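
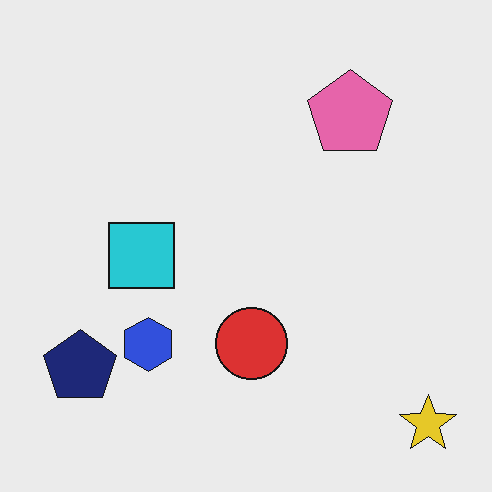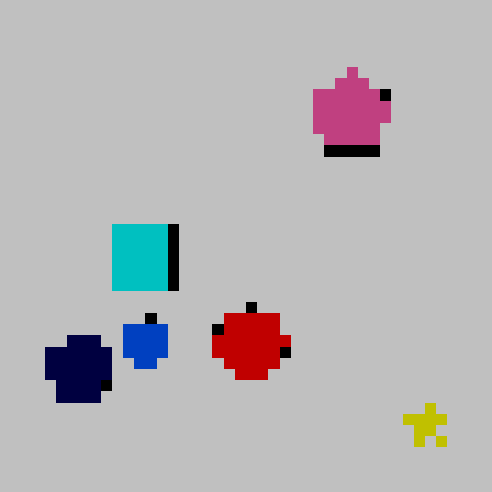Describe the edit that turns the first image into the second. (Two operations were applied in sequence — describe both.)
The second image is the first heavily pixelated into large blocks, then aggressively posterized.

Shapes are reduced to large square blocks; fine edges and outlines are lost — a downscale-then-upscale (mosaic) effect. Each flat color has snapped to a coarser quantized level — most visibly, the near-white background has dropped to a flat grey.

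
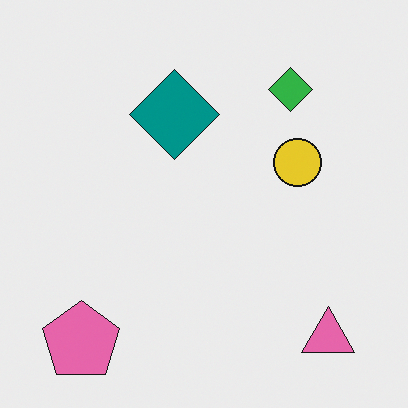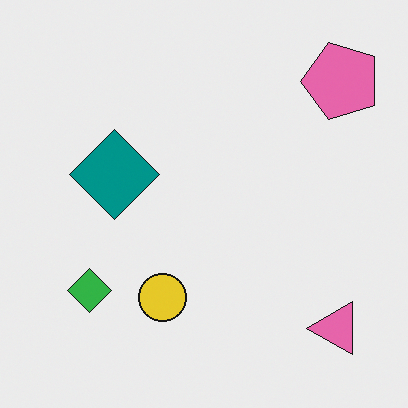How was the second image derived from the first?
The transformation is: transposed (reflected across the top-left ↔ bottom-right diagonal).

Shapes have swapped their row and column positions — what was in the top-right is now in the bottom-left — a diagonal reflection.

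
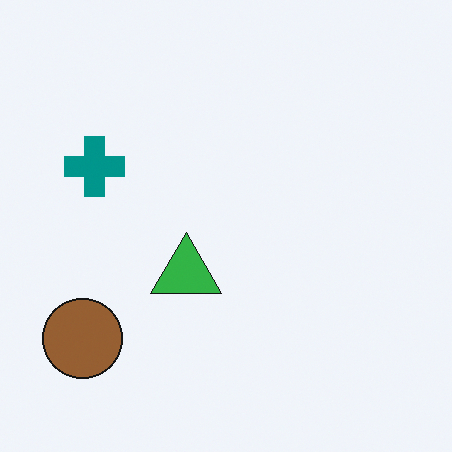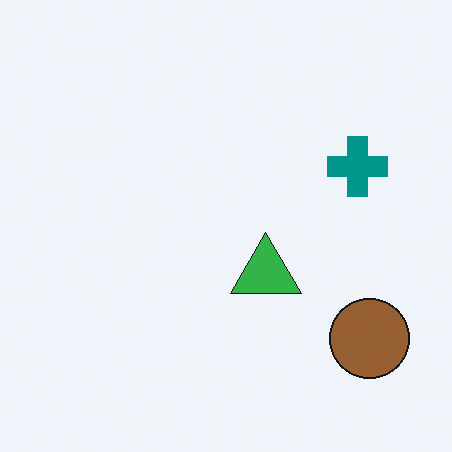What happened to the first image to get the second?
This is the original image flipped horizontally (left ↔ right).

The brown circle is in the bottom-left of the first image and the bottom-right of the second — shapes on opposite sides of the vertical midline have swapped in a mirror flip.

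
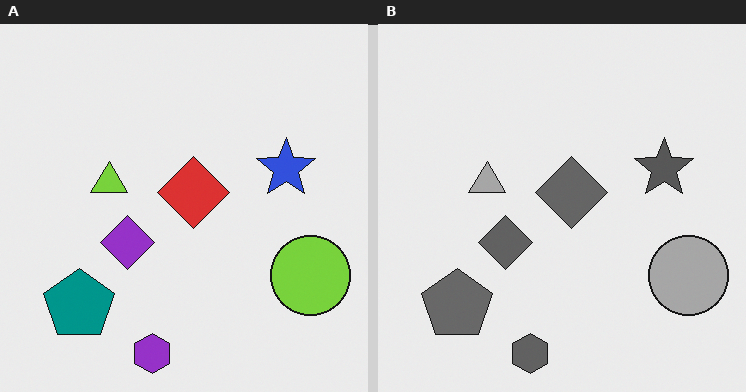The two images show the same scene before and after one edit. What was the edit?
The transformation is: converted to grayscale.

All color is removed — every shape is now a shade of grey.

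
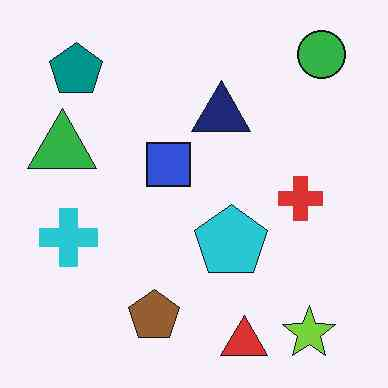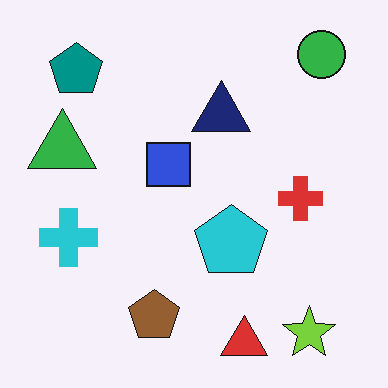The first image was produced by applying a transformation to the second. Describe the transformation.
The transformation is: given moderate JPEG compression.

Blocky 8×8 compression artifacts appear around shape edges and the flat background shows ringing — characteristic JPEG degradation.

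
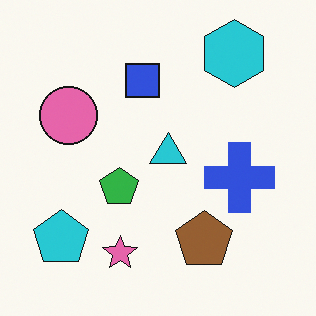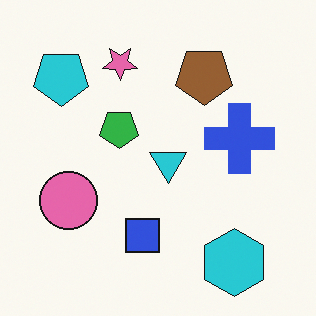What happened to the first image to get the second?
The image was flipped vertically (top ↔ bottom).

The cyan hexagon is in the top-right of the first image and the bottom-right of the second — shapes on opposite sides of the horizontal midline have swapped in a mirror flip.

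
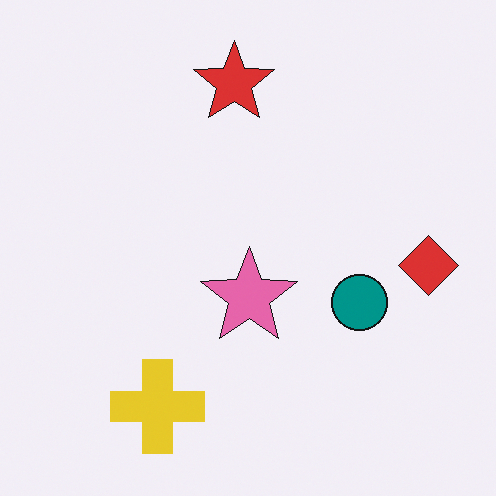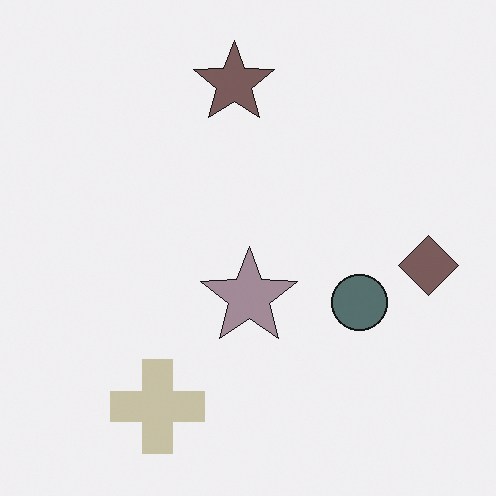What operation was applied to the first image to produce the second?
Made much more muted (saturation change).

All colors are more muted and greyish — a global saturation change.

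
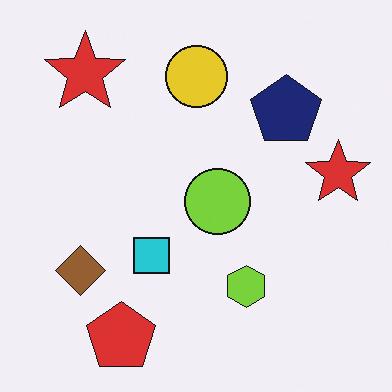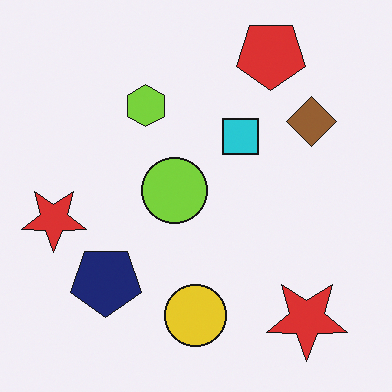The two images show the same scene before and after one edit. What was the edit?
The second image is the first rotated 180°.

The red pentagon sits in the bottom-left of the first image and the top-right of the second — consistent with a whole-image 180° rotation.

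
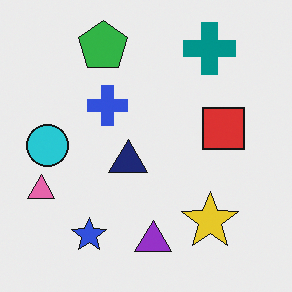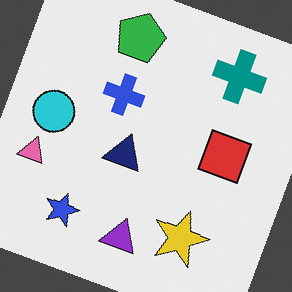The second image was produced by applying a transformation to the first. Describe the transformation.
It was rotated clockwise by a clearly visible amount.

Every shape is tilted by the same angle and the image corners show triangular fill wedges — a whole-image rotation by a non-right angle.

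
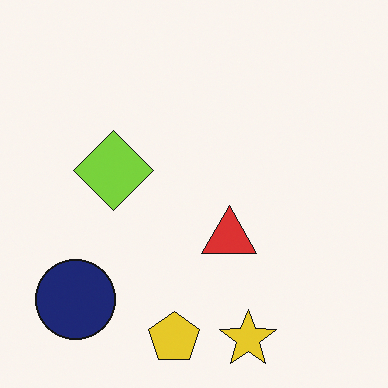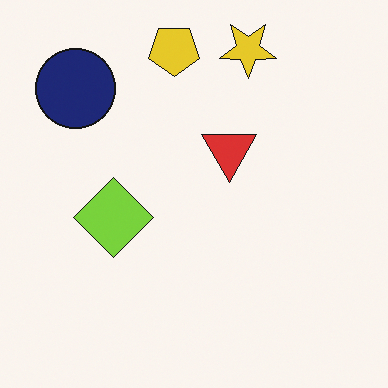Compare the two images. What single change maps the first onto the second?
The second image is the first flipped vertically (top ↔ bottom).

The yellow star is in the bottom of the first image and the top of the second — shapes on opposite sides of the horizontal midline have swapped in a mirror flip.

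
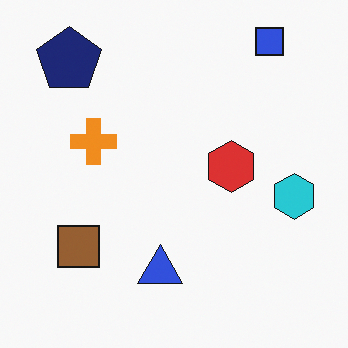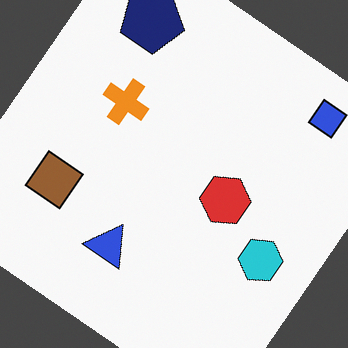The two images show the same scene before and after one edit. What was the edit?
It was rotated clockwise by a large amount — several tens of degrees.

Every shape is tilted by the same angle and the image corners show triangular fill wedges — a whole-image rotation by a non-right angle.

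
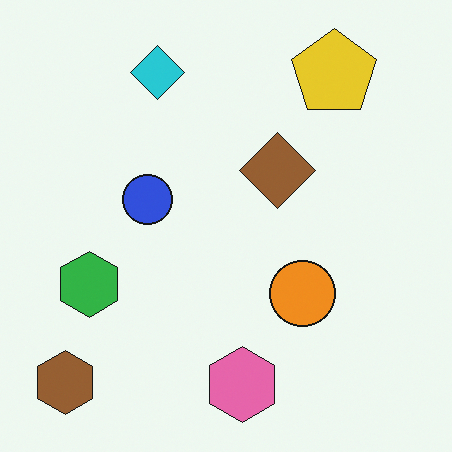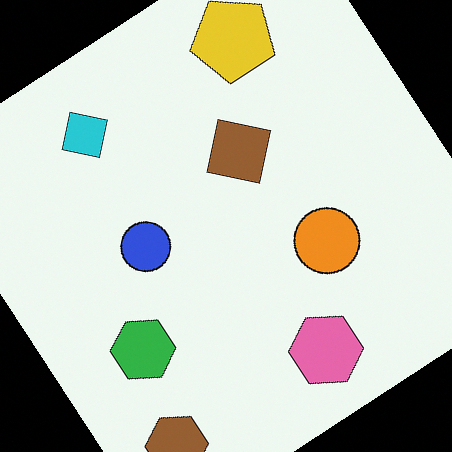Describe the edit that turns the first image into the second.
Rotated counter-clockwise by a large amount — several tens of degrees.

Every shape is tilted by the same angle and the image corners show triangular fill wedges — a whole-image rotation by a non-right angle.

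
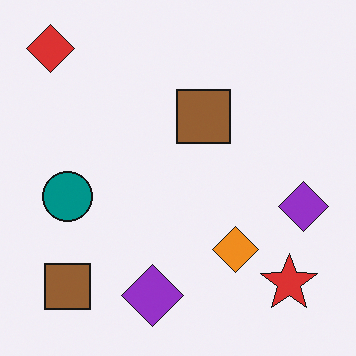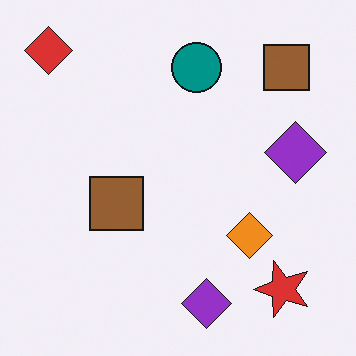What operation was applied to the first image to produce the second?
The image was transposed (reflected across the top-left ↔ bottom-right diagonal).

Shapes have swapped their row and column positions — what was in the top-right is now in the bottom-left — a diagonal reflection.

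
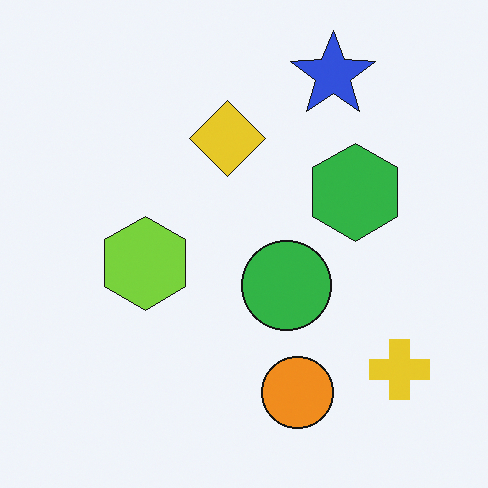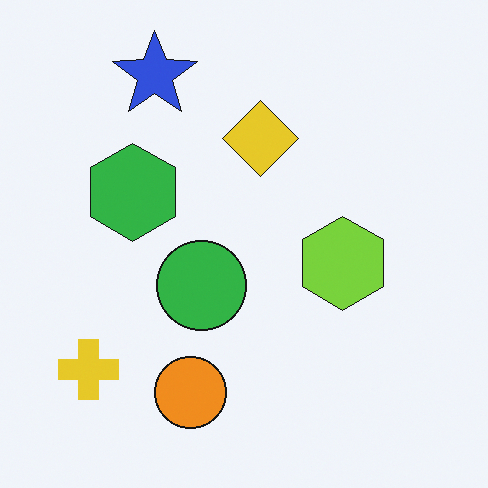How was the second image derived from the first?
The transformation is: flipped horizontally (left ↔ right).

The yellow cross is in the bottom-right of the first image and the bottom-left of the second — shapes on opposite sides of the vertical midline have swapped in a mirror flip.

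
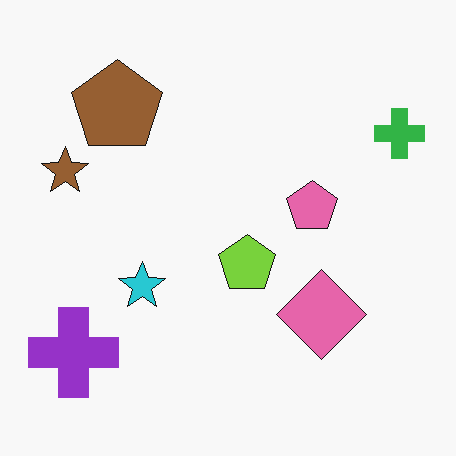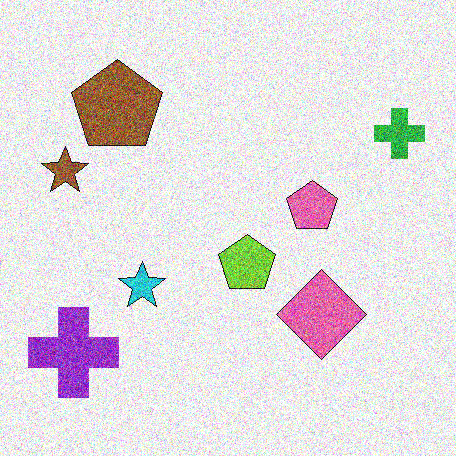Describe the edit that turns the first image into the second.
The transformation is: degraded with a thick layer of grain.

Random speckle covers the whole image, including the flat background.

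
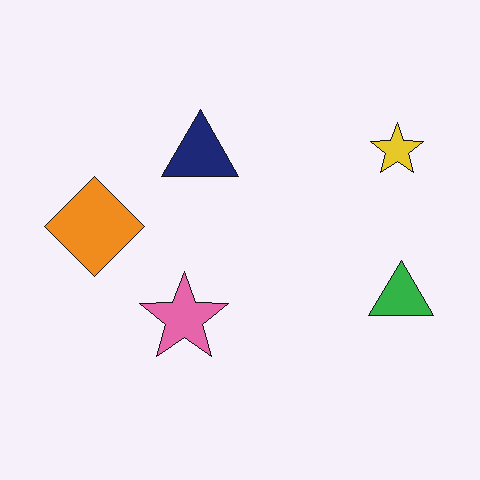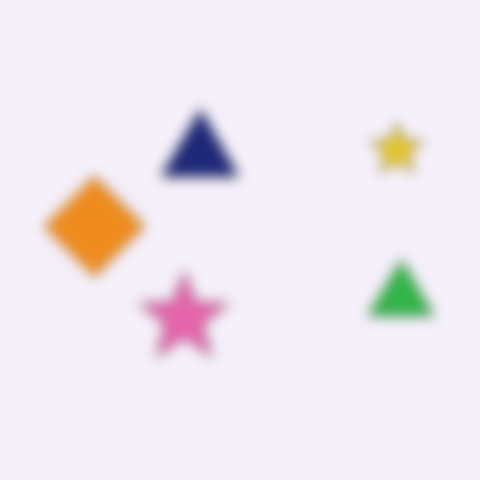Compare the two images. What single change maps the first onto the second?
The second image is the first strongly gaussian-blurred.

Shape edges and outlines are uniformly softened across the whole image.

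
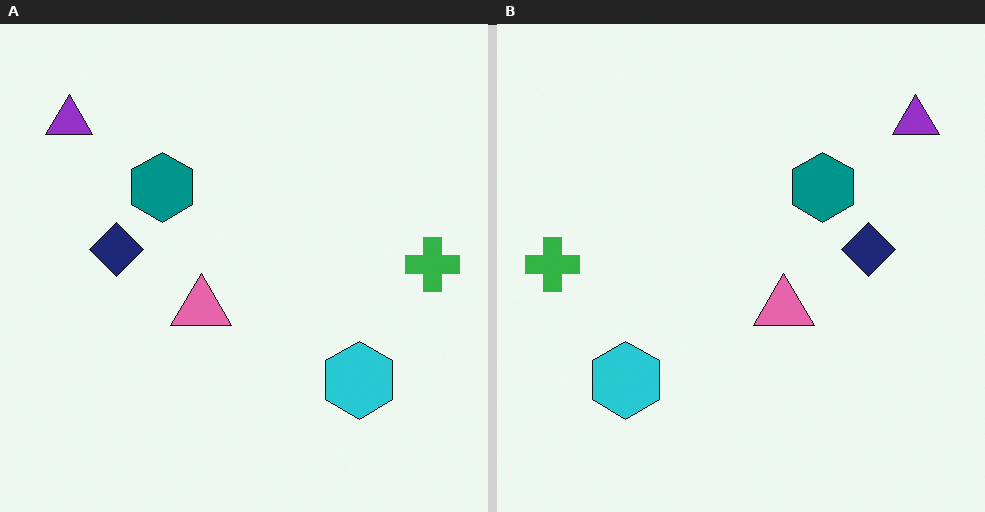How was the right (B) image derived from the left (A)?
Flipped horizontally (left ↔ right).

The green cross is in the right of the left (A) image and the left of the right (B) — shapes on opposite sides of the vertical midline have swapped in a mirror flip.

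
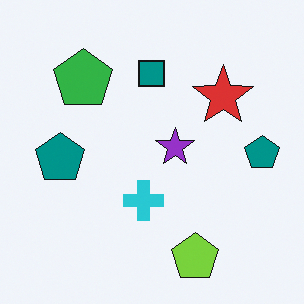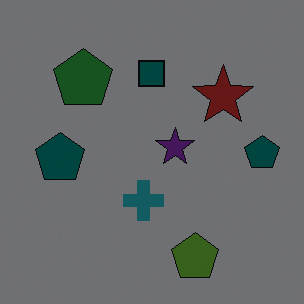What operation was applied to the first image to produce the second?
The second image is the first substantially darkened.

Every pixel — background and shapes alike — is uniformly darkened.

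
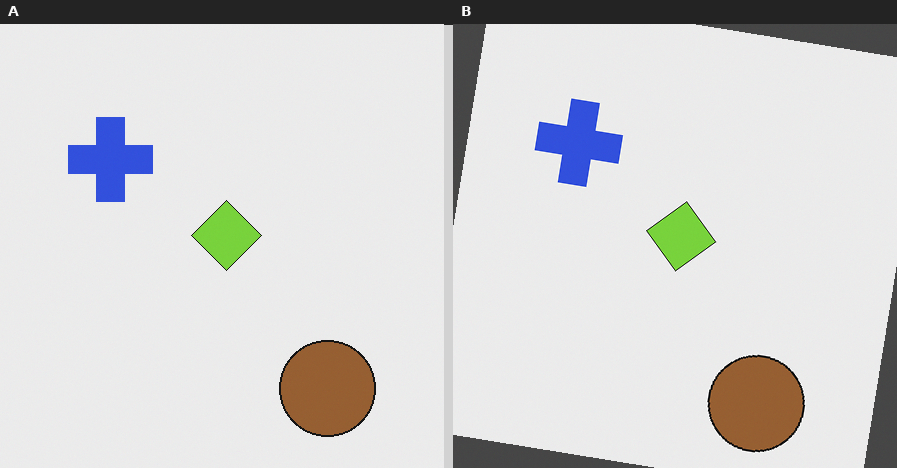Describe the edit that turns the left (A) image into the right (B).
The transformation is: rotated clockwise by a few degrees.

Every shape is tilted by the same angle and the image corners show triangular fill wedges — a whole-image rotation by a non-right angle.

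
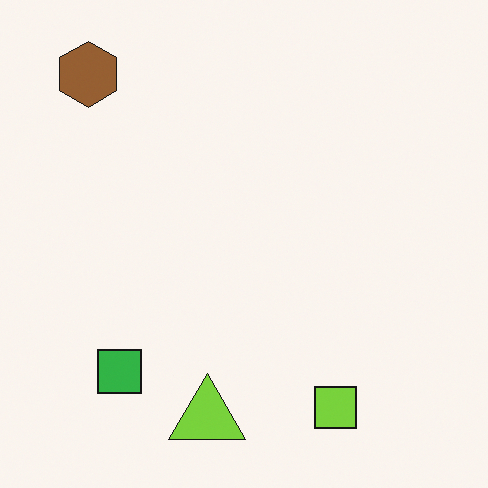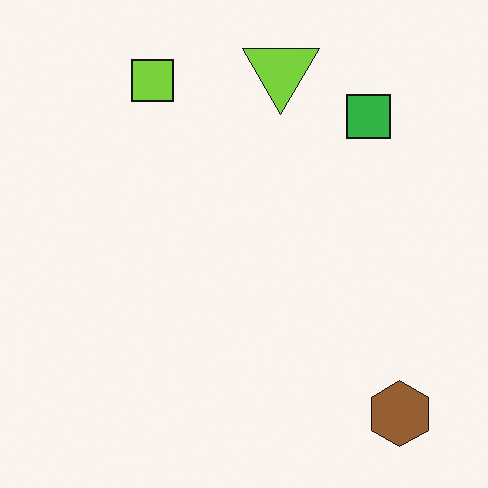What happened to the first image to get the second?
Rotated 180°.

The brown hexagon sits in the top-left of the first image and the bottom-right of the second — consistent with a whole-image 180° rotation.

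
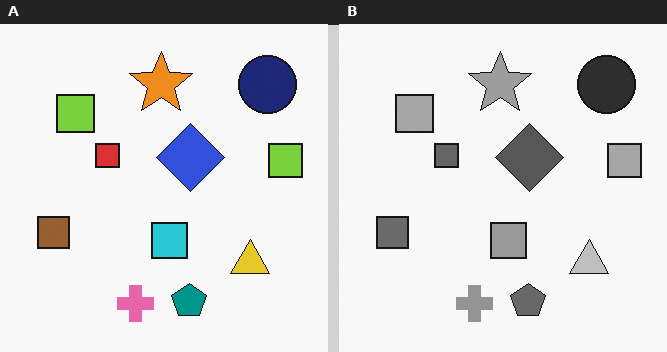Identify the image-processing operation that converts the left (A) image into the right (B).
The image was converted to grayscale.

All color is removed — every shape is now a shade of grey.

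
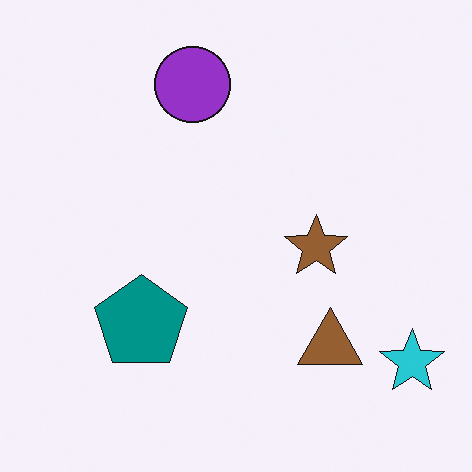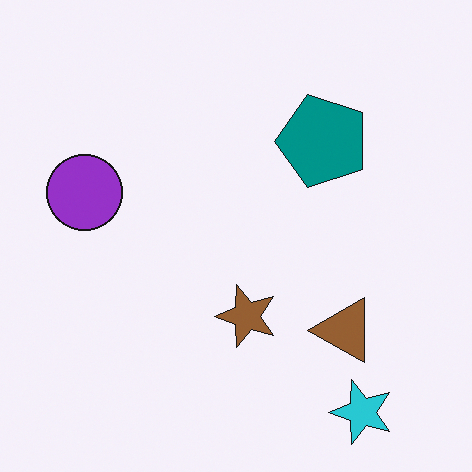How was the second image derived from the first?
The second image is the first transposed (reflected across the top-left ↔ bottom-right diagonal).

Shapes have swapped their row and column positions — what was in the top-right is now in the bottom-left — a diagonal reflection.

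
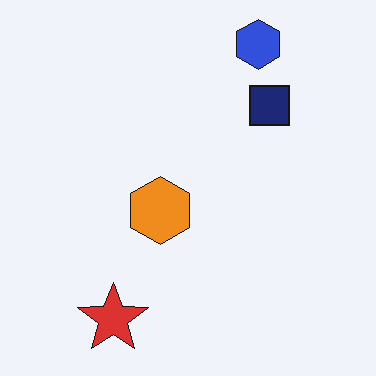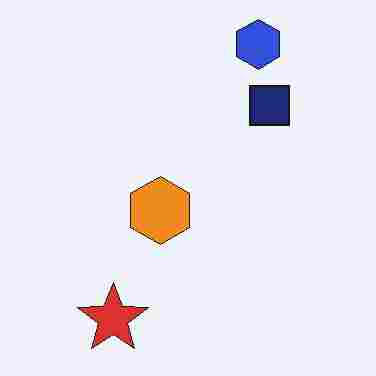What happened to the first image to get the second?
The second image is the first degraded with heavy JPEG compression.

Blocky 8×8 compression artifacts appear around shape edges and the flat background shows ringing — characteristic JPEG degradation.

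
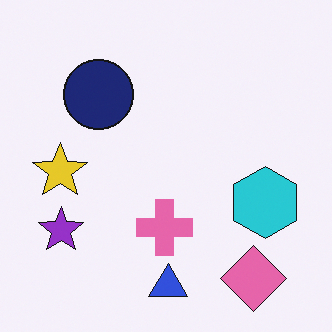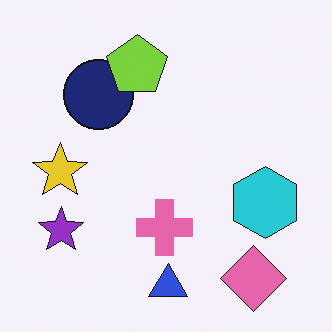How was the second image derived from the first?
The second image is the first overlaid with an additional lime pentagon.

A lime pentagon appears in the second image that is absent from the first.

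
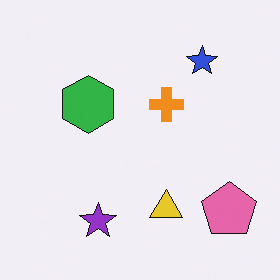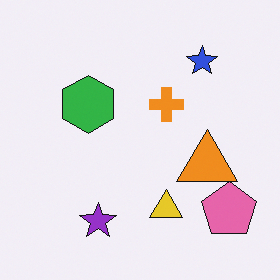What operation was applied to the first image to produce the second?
The image was overlaid with an additional orange triangle.

An orange triangle appears in the second image that is absent from the first.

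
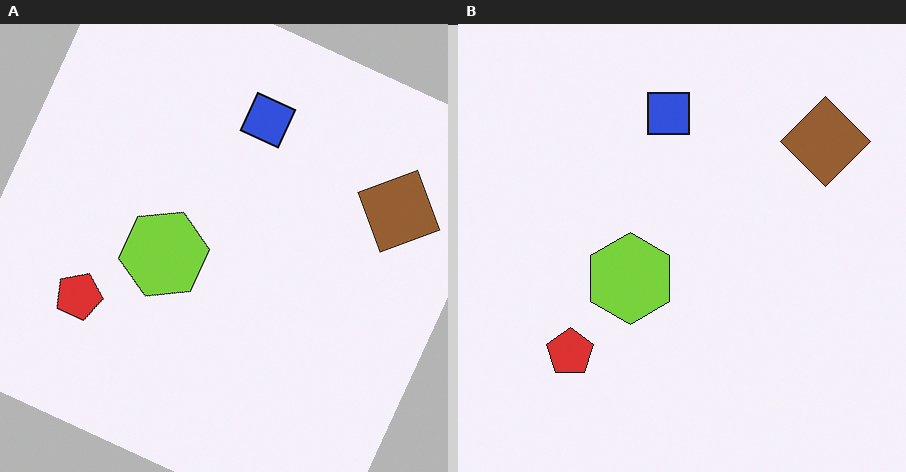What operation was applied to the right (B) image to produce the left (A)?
This is the original image rotated clockwise by a moderate amount.

Every shape is tilted by the same angle and the image corners show triangular fill wedges — a whole-image rotation by a non-right angle.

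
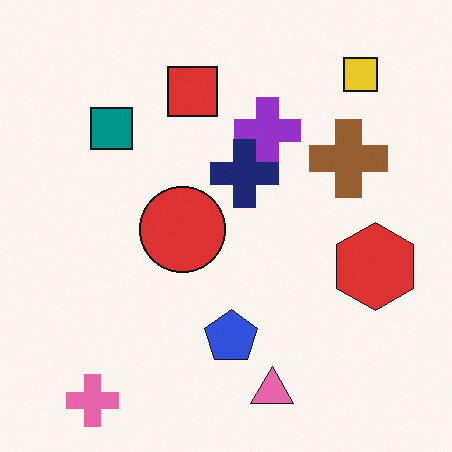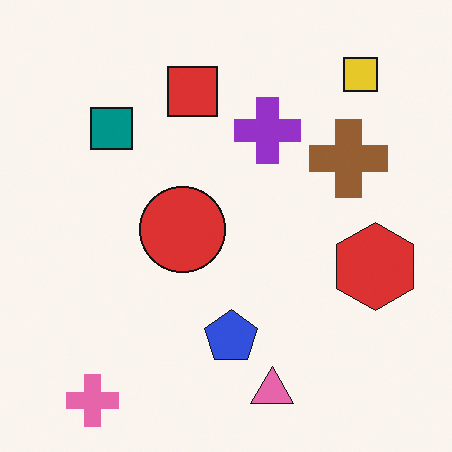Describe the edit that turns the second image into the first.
The image was overlaid with an additional navy cross.

A navy cross appears in the first image that is absent from the second.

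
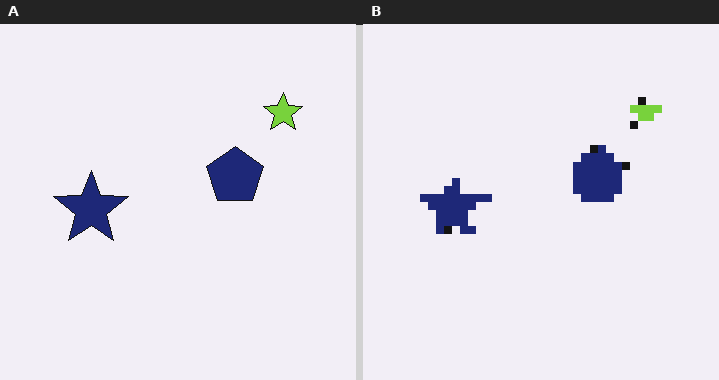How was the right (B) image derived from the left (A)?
The right (B) image is the left (A) pixelated into visible square blocks.

Shapes are reduced to large square blocks; fine edges and outlines are lost — a downscale-then-upscale (mosaic) effect.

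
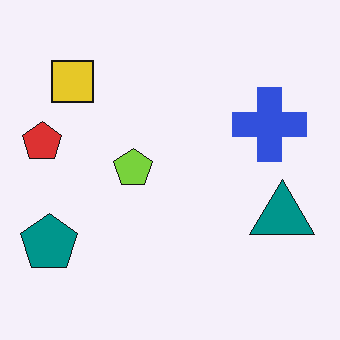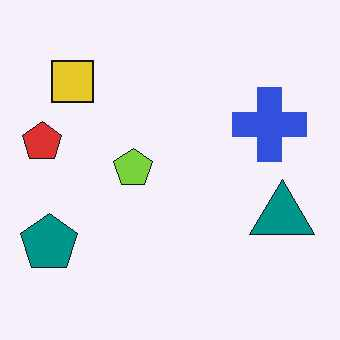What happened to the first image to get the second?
It was JPEG-compressed with visible artifacts.

Blocky 8×8 compression artifacts appear around shape edges and the flat background shows ringing — characteristic JPEG degradation.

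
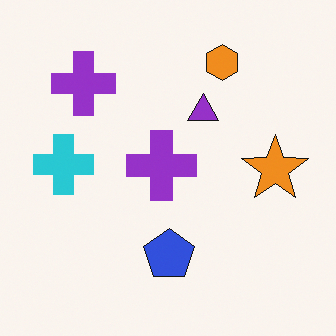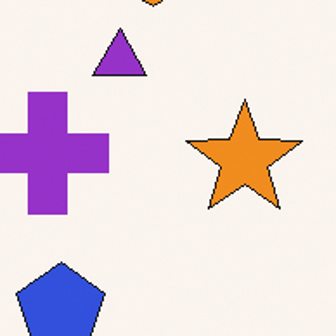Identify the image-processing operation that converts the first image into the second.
Cropped to a noticeably smaller region and rescaled.

The visible shapes are larger and the field of view is narrower; shapes near the original edges may be partly or wholly outside the frame — a crop-and-rescale.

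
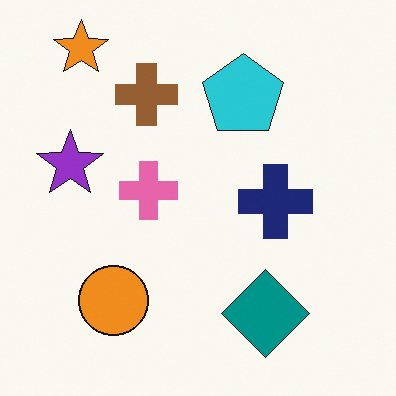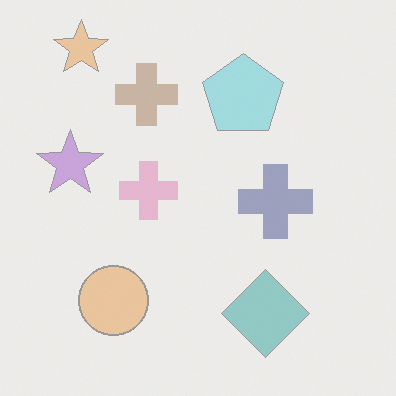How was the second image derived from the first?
The second image is the first given much lower contrast.

Tones are pushed toward mid-grey across the whole image — a global contrast change.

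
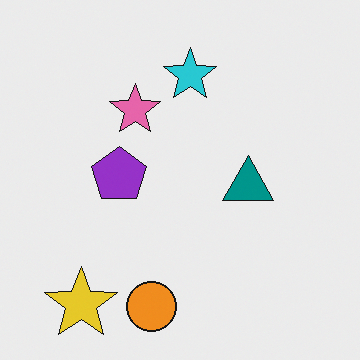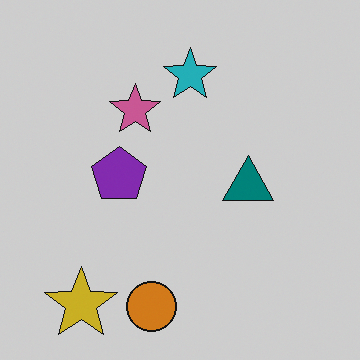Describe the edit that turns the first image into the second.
The second image is the first slightly darkened.

Every pixel — background and shapes alike — is uniformly darkened.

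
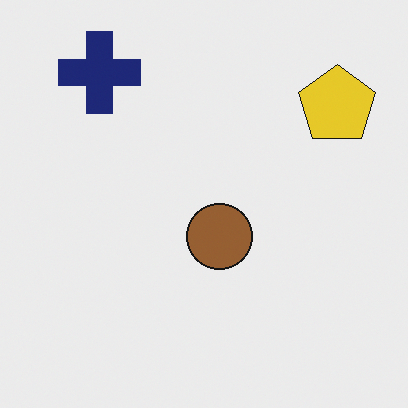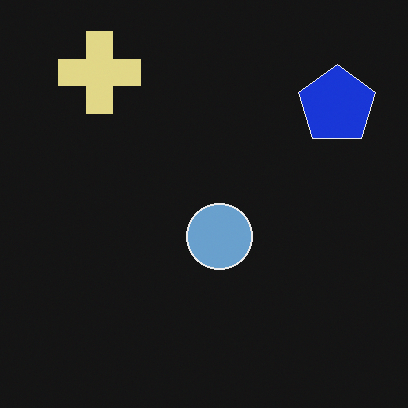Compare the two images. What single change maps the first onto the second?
This is the original image color-inverted (negative).

The light background has become dark and every shape's color is its complement — a photographic negative.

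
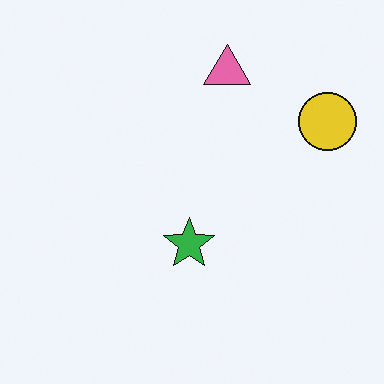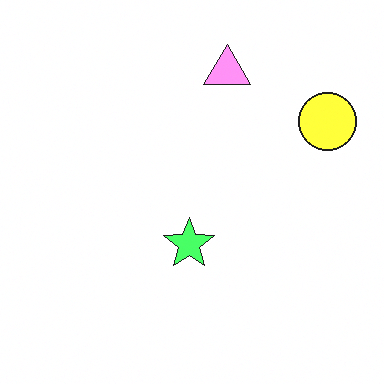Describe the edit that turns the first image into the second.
The image was substantially brightened.

Every pixel — background and shapes alike — is uniformly brightened.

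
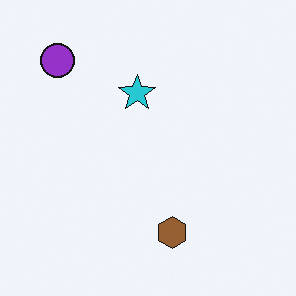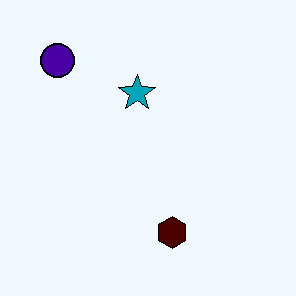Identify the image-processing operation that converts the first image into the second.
It was boosted in contrast.

Tones are pushed away from mid-grey across the whole image — a global contrast change.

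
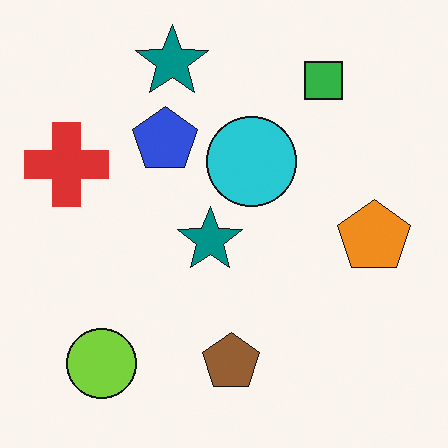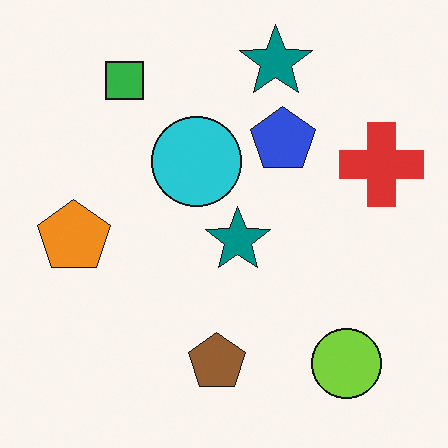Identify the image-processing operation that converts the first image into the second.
The transformation is: flipped horizontally (left ↔ right).

The red cross is in the left of the first image and the right of the second — shapes on opposite sides of the vertical midline have swapped in a mirror flip.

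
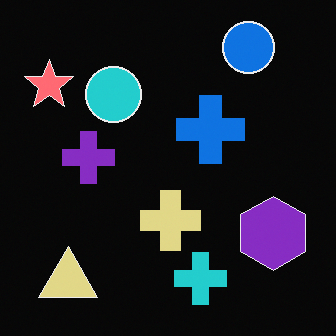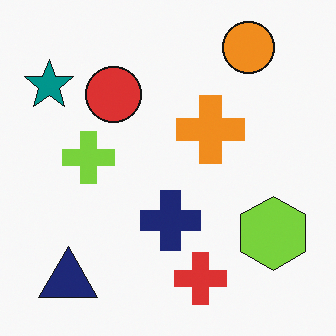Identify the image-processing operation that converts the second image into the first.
The first image is the second color-inverted (negative).

The light background has become dark and every shape's color is its complement — a photographic negative.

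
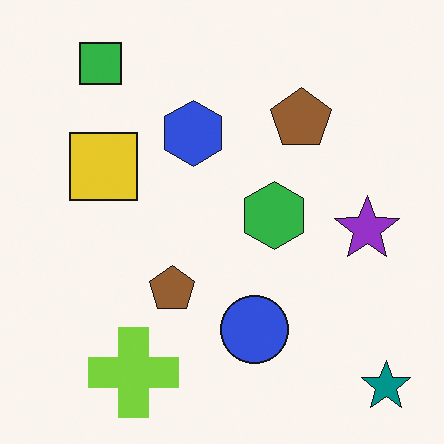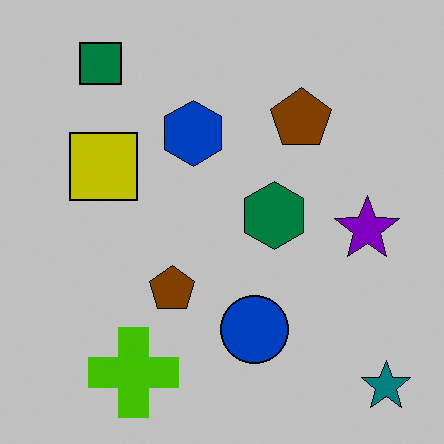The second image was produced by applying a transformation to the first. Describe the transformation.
The image was heavily posterized to just a handful of flat colors.

Each flat color has snapped to a coarser quantized level — most visibly, the near-white background has dropped to a flat grey.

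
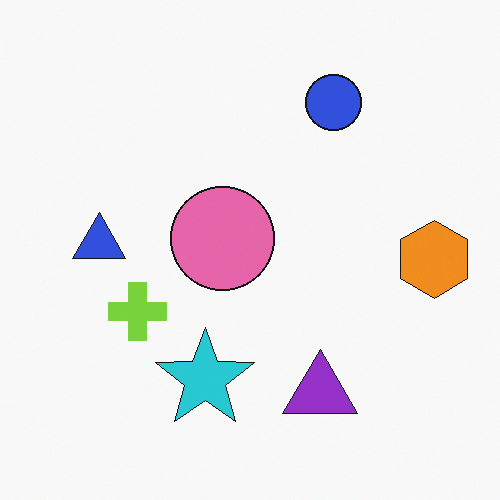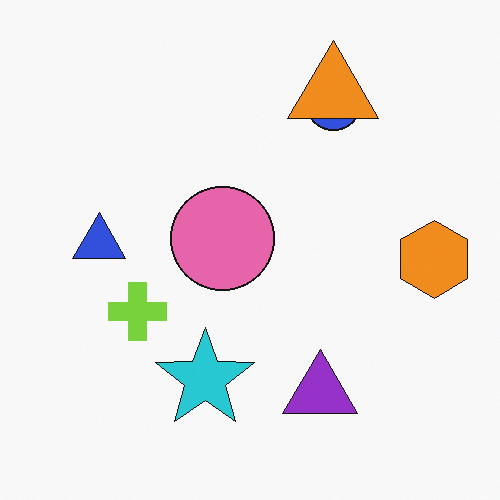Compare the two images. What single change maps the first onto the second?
It was overlaid with an additional orange triangle.

An orange triangle appears in the second image that is absent from the first.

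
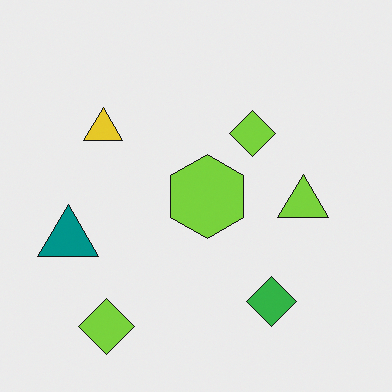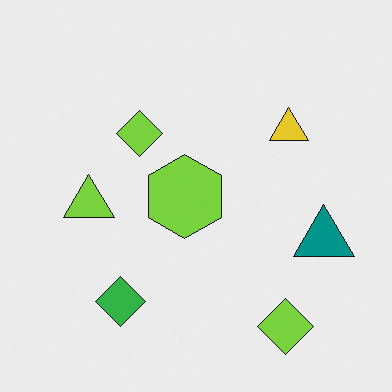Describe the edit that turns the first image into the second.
The transformation is: flipped horizontally (left ↔ right).

The teal triangle is in the left of the first image and the right of the second — shapes on opposite sides of the vertical midline have swapped in a mirror flip.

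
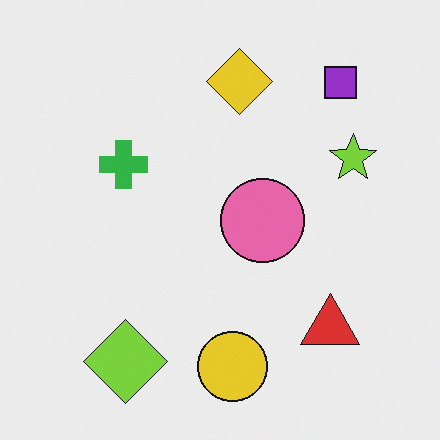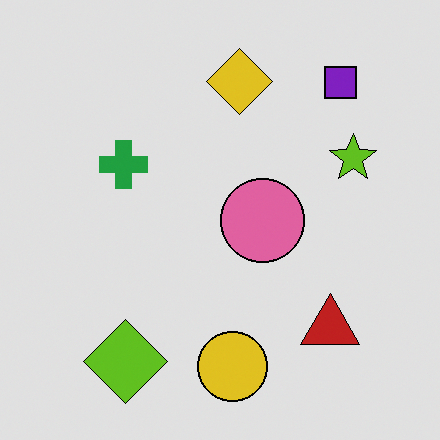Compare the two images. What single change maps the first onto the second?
It was moderately posterized.

Each flat color has snapped to a coarser quantized level — most visibly, the near-white background has dropped to a flat grey.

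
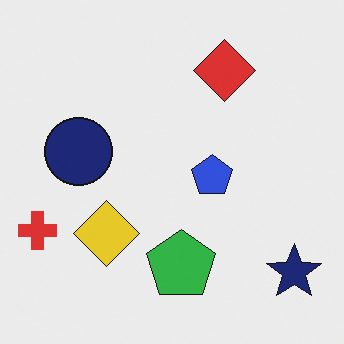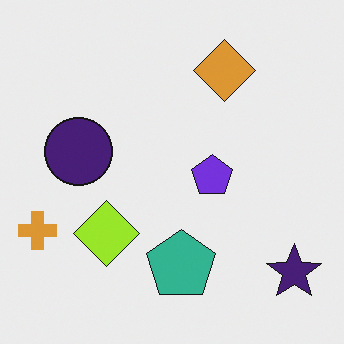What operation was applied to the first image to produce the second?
This is the original image hue-shifted by a small amount.

Every shape's color has rotated by the same amount around the hue wheel — a uniform hue shift.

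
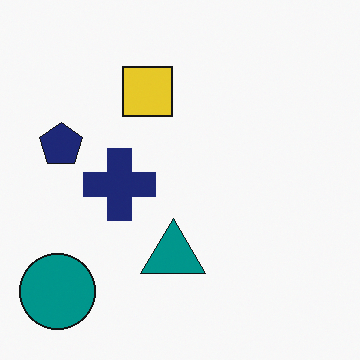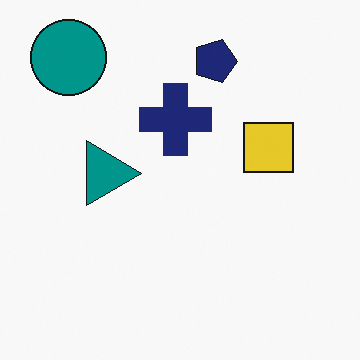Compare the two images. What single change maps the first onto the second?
The image was rotated 90° clockwise.

The teal circle sits in the bottom-left of the first image and the top-left of the second — consistent with a whole-image 90° clockwise rotation.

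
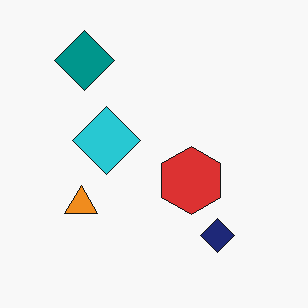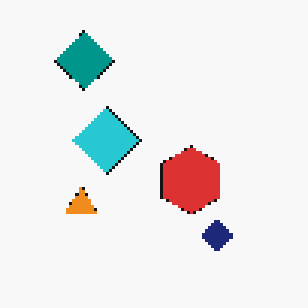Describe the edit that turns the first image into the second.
Mildly pixelated.

Shapes are reduced to large square blocks; fine edges and outlines are lost — a downscale-then-upscale (mosaic) effect.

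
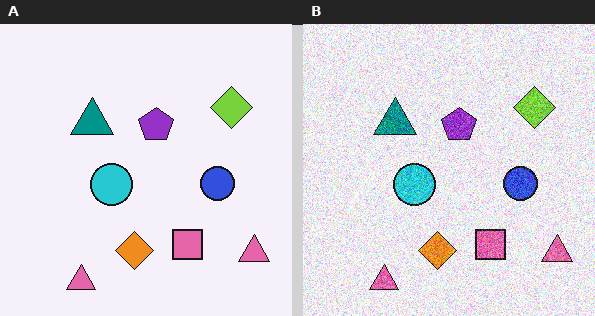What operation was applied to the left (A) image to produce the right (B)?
The right (B) image is the left (A) degraded with a thick layer of grain.

Random speckle covers the whole image, including the flat background.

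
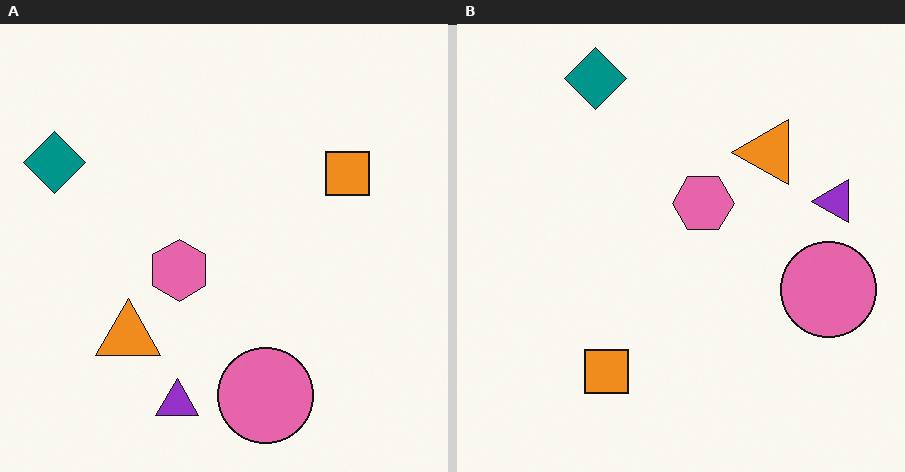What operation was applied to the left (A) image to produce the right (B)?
This is the original image transposed (reflected across the top-left ↔ bottom-right diagonal).

Shapes have swapped their row and column positions — what was in the top-right is now in the bottom-left — a diagonal reflection.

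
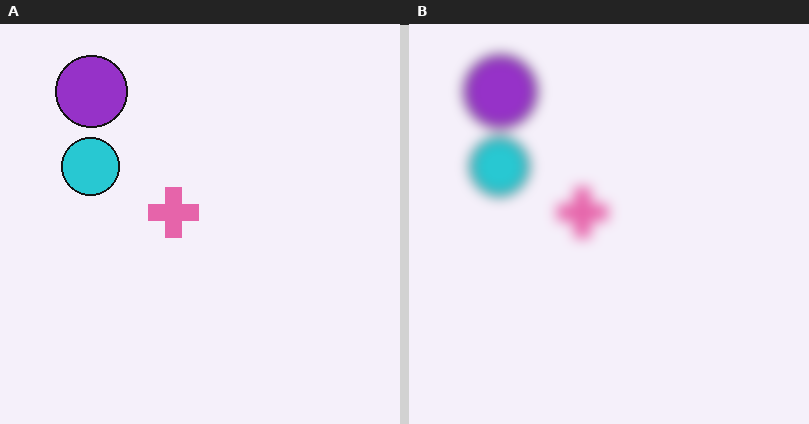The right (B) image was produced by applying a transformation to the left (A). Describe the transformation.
The image was heavily blurred.

Shape edges and outlines are uniformly softened across the whole image.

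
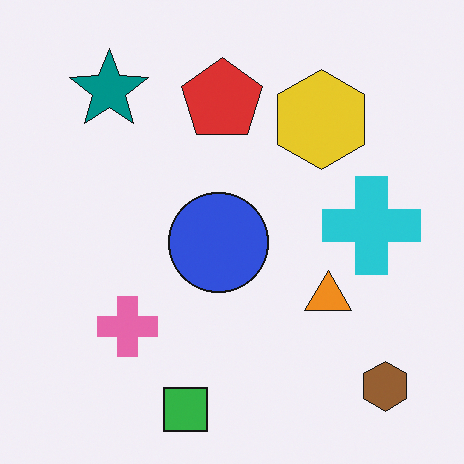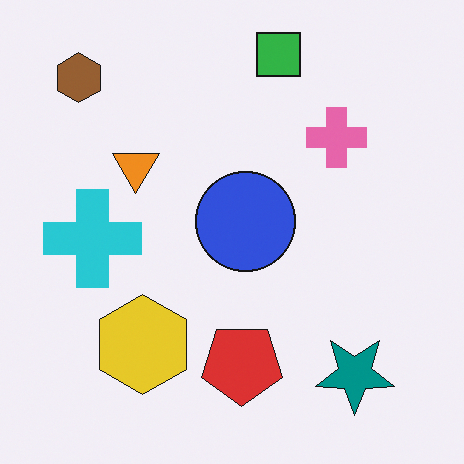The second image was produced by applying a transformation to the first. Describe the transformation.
It was rotated 180°.

The brown hexagon sits in the bottom-right of the first image and the top-left of the second — consistent with a whole-image 180° rotation.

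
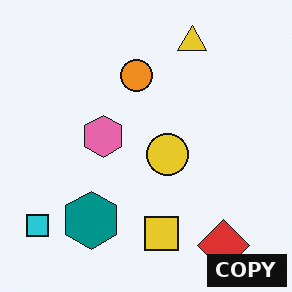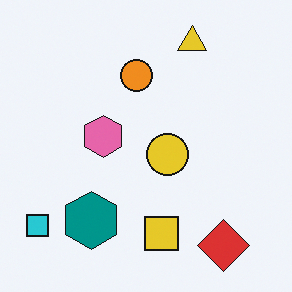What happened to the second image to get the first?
It was watermarked with the text "COPY" in the lower-right corner.

A dark label reading "COPY" appears in the lower-right corner.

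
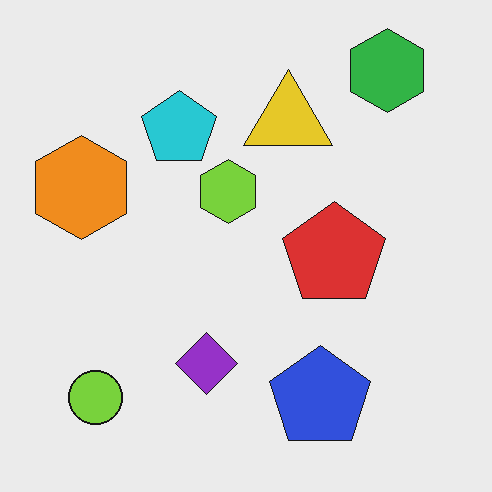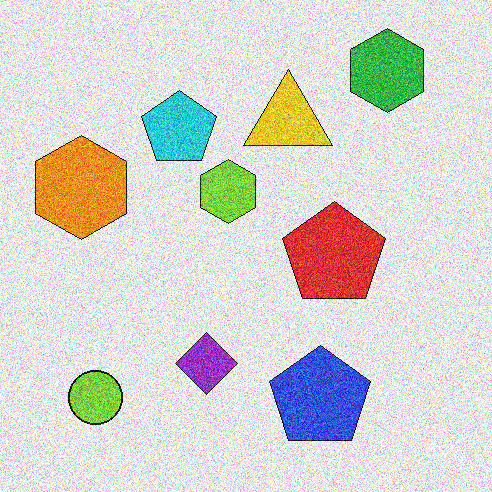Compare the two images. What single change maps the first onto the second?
The image was degraded with strong gaussian noise.

Random speckle covers the whole image, including the flat background.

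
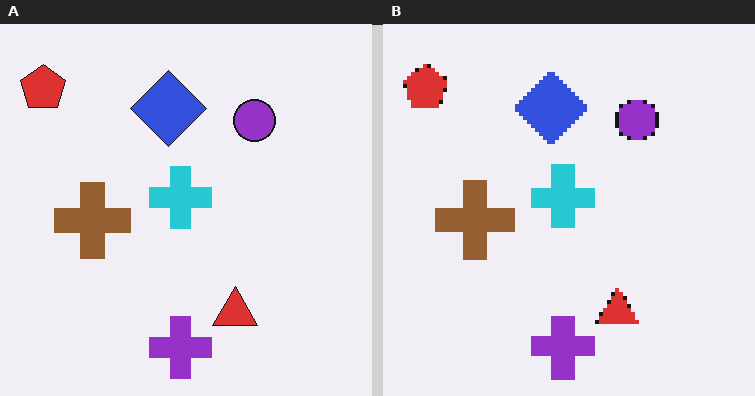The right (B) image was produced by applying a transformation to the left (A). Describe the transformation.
It was mildly pixelated.

Shapes are reduced to large square blocks; fine edges and outlines are lost — a downscale-then-upscale (mosaic) effect.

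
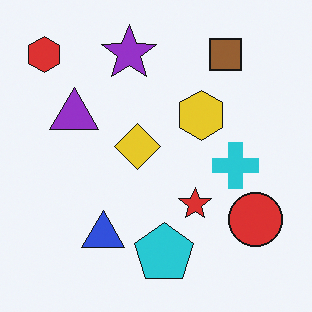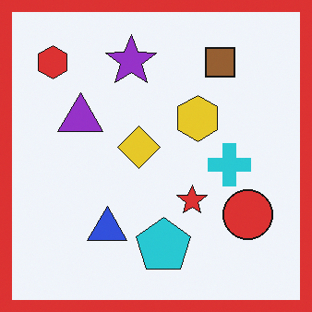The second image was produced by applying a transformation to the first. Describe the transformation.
This is the original image framed with a red border.

A solid red frame runs around the edge of the second image, with the content slightly shrunk inside it.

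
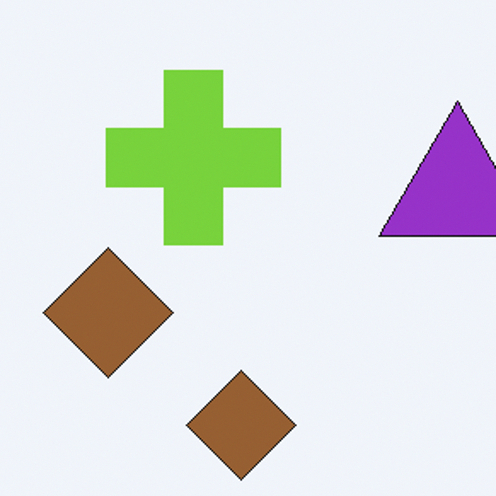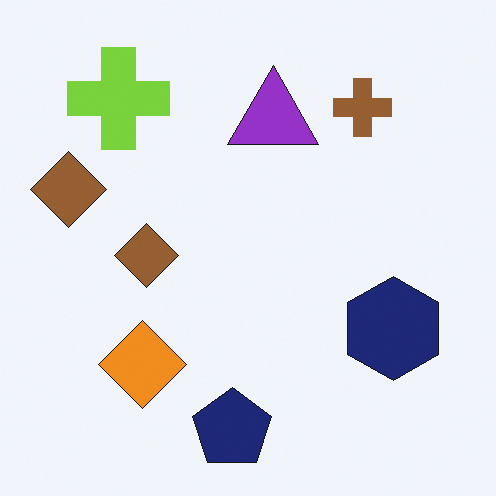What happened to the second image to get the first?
The image was cropped tightly and scaled back up.

The visible shapes are larger and the field of view is narrower; shapes near the original edges may be partly or wholly outside the frame — a crop-and-rescale.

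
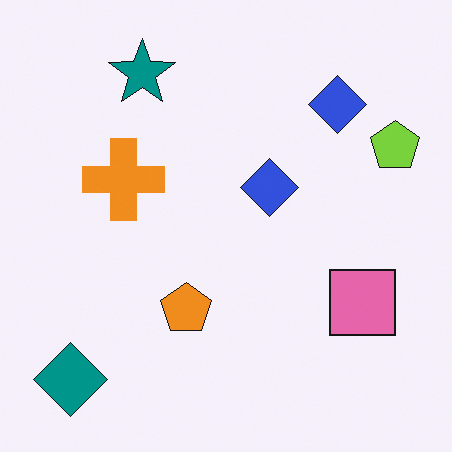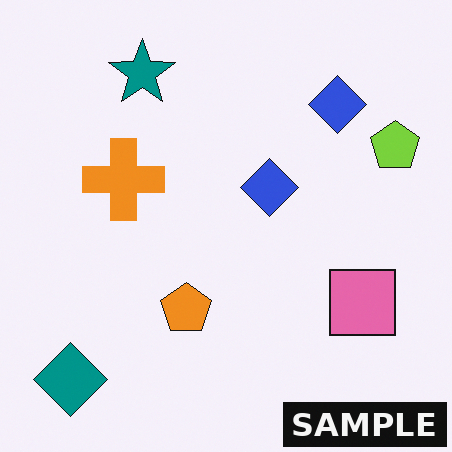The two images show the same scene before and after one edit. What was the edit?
The second image is the first watermarked with the text "SAMPLE" in the lower-right corner.

A dark label reading "SAMPLE" appears in the lower-right corner.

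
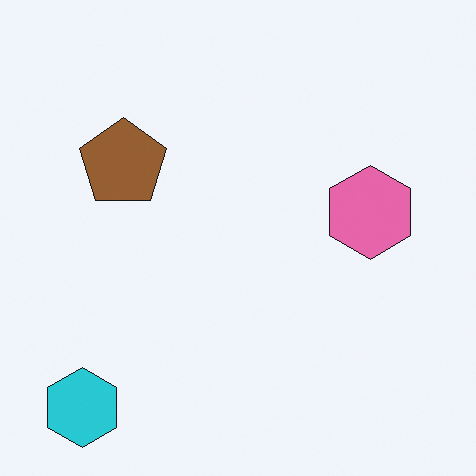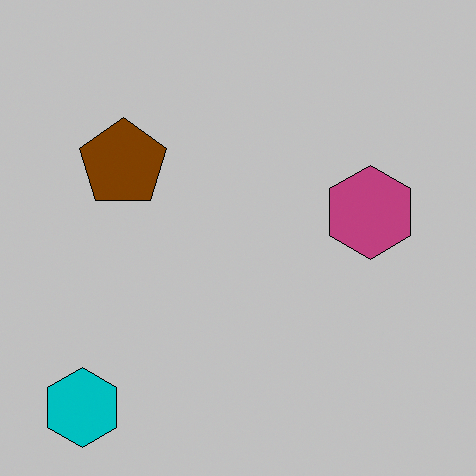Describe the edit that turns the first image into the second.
The image was aggressively posterized.

Each flat color has snapped to a coarser quantized level — most visibly, the near-white background has dropped to a flat grey.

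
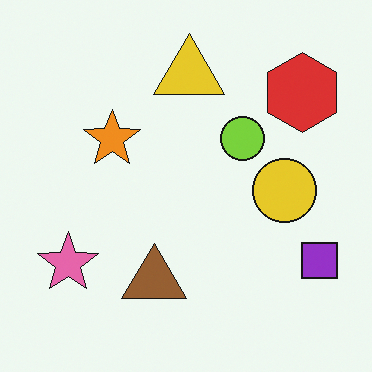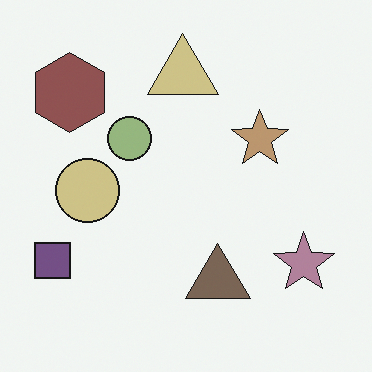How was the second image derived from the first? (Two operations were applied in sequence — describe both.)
The second image is the first flipped horizontally (left ↔ right), then made much more muted (saturation change).

The purple square is in the bottom-right of the first image and the bottom-left of the second — shapes on opposite sides of the vertical midline have swapped in a mirror flip. All colors are more muted and greyish — a global saturation change.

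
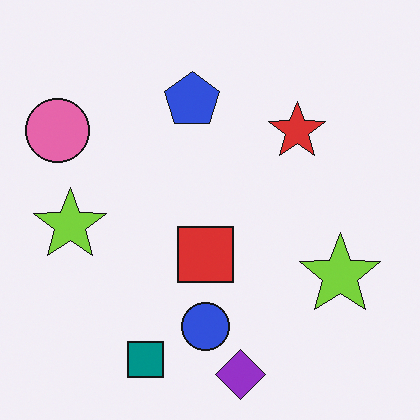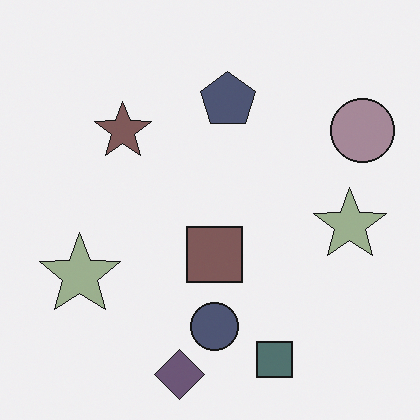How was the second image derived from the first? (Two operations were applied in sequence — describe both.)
It was heavily desaturated, then flipped horizontally (left ↔ right).

All colors are more muted and greyish — a global saturation change. The pink circle is in the top-left of the first image and the top-right of the second — shapes on opposite sides of the vertical midline have swapped in a mirror flip.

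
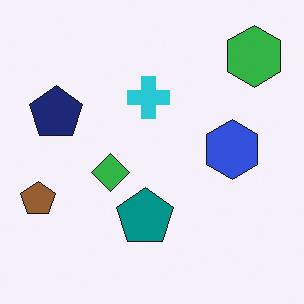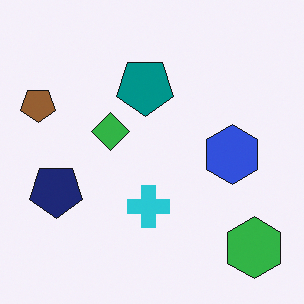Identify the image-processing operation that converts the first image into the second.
Flipped vertically (top ↔ bottom).

The green hexagon is in the top-right of the first image and the bottom-right of the second — shapes on opposite sides of the horizontal midline have swapped in a mirror flip.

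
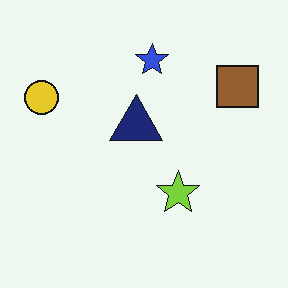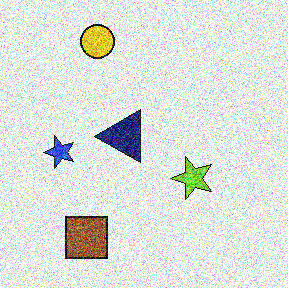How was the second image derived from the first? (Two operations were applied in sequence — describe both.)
The second image is the first transposed (reflected across the top-left ↔ bottom-right diagonal), then degraded with strong gaussian noise.

Shapes have swapped their row and column positions — what was in the top-right is now in the bottom-left — a diagonal reflection. Random speckle covers the whole image, including the flat background.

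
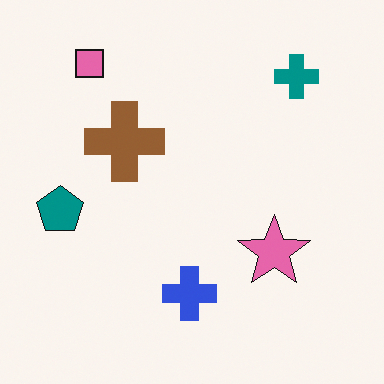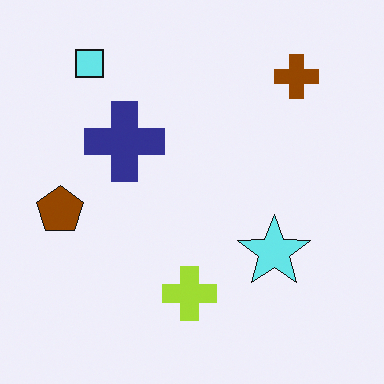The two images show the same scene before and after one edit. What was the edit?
It was hue-shifted through roughly half the color wheel.

Every shape's color has rotated by the same amount around the hue wheel — a uniform hue shift.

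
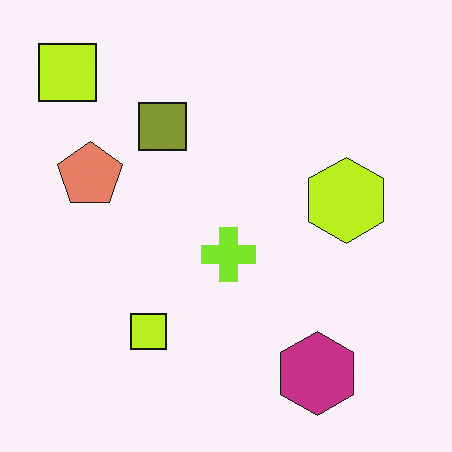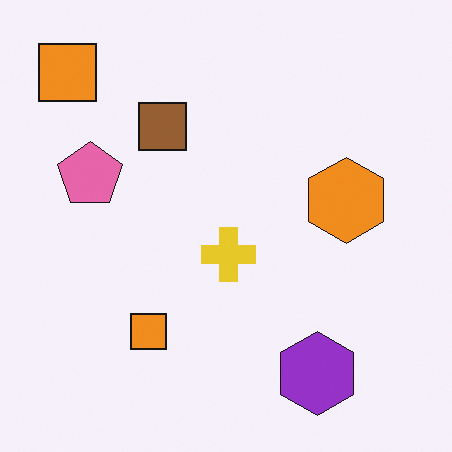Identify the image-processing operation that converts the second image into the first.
The first image is the second hue-shifted by a small amount.

Every shape's color has rotated by the same amount around the hue wheel — a uniform hue shift.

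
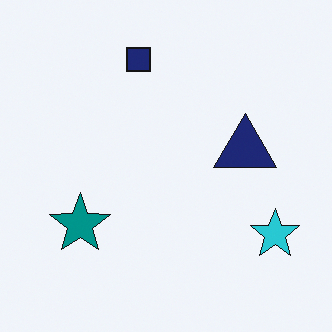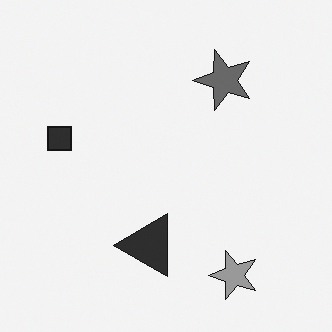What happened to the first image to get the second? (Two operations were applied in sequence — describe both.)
The image was converted to grayscale, then transposed (reflected across the top-left ↔ bottom-right diagonal).

All color is removed — every shape is now a shade of grey. Shapes have swapped their row and column positions — what was in the top-right is now in the bottom-left — a diagonal reflection.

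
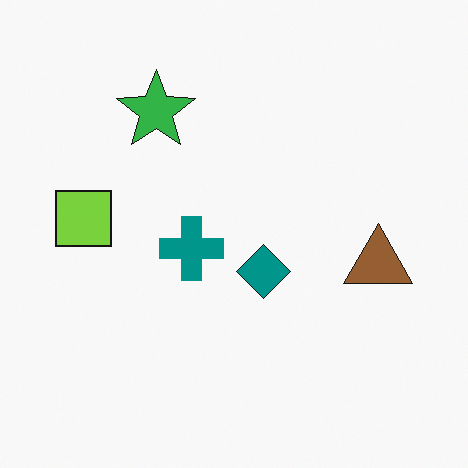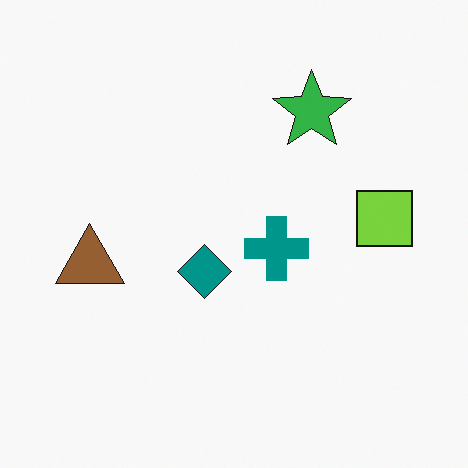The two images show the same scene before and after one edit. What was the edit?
The transformation is: flipped horizontally (left ↔ right).

The lime square is in the left of the first image and the right of the second — shapes on opposite sides of the vertical midline have swapped in a mirror flip.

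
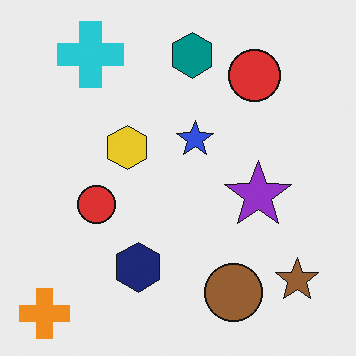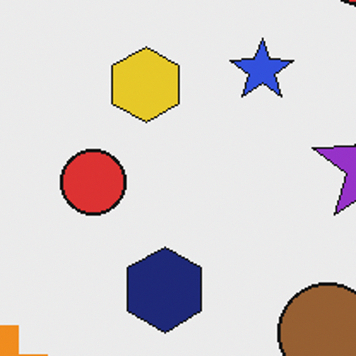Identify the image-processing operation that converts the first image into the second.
The image was cropped tightly and scaled back up.

The visible shapes are larger and the field of view is narrower; shapes near the original edges may be partly or wholly outside the frame — a crop-and-rescale.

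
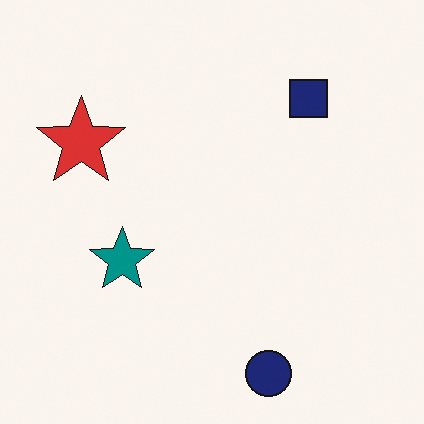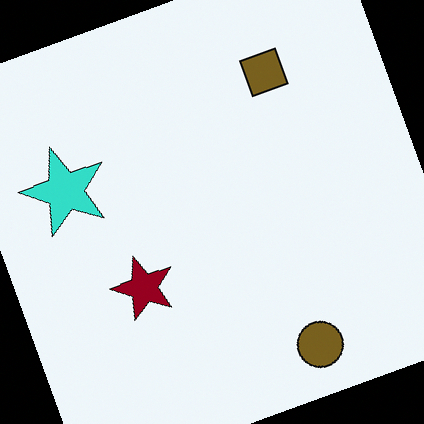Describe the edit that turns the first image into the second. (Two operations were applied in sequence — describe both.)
The image was hue-shifted by a large amount, then rotated counter-clockwise by a moderate amount.

Every shape's color has rotated by the same amount around the hue wheel — a uniform hue shift. Every shape is tilted by the same angle and the image corners show triangular fill wedges — a whole-image rotation by a non-right angle.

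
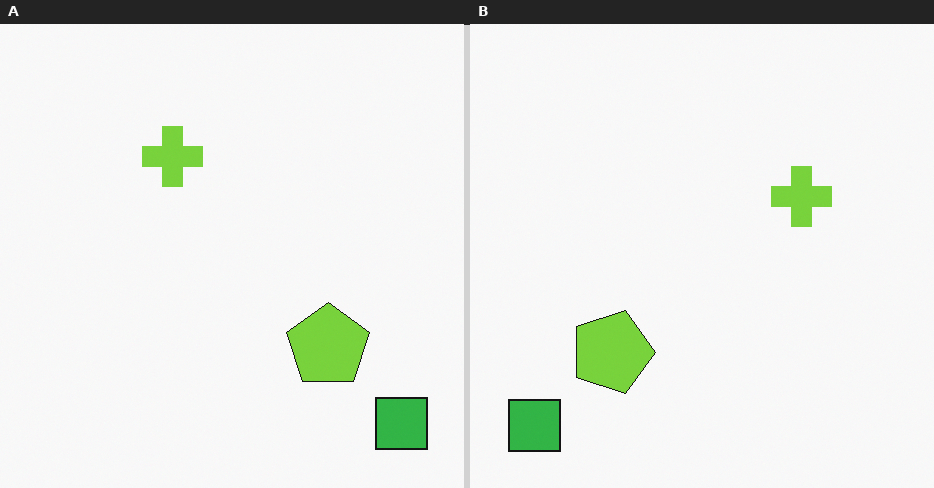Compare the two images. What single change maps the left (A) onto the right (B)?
The right (B) image is the left (A) rotated 90° clockwise.

The green square sits in the bottom-right of the left (A) image and the bottom-left of the right (B) — consistent with a whole-image 90° clockwise rotation.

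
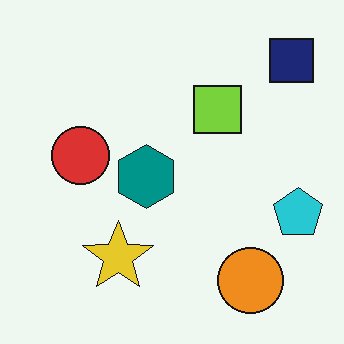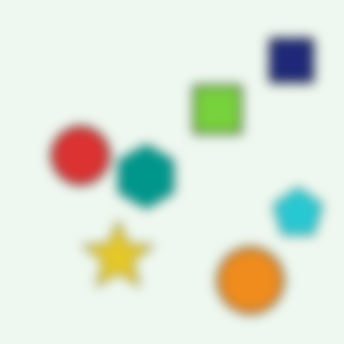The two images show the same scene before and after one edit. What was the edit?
Heavily blurred.

Shape edges and outlines are uniformly softened across the whole image.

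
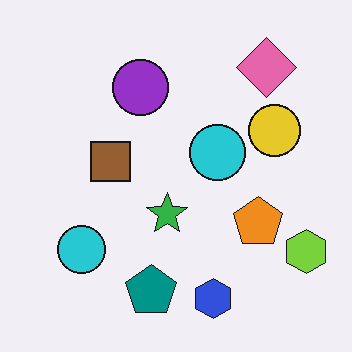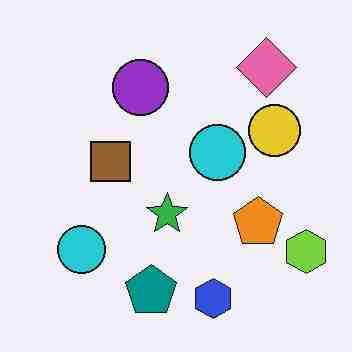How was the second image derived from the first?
It was degraded with heavy JPEG compression.

Blocky 8×8 compression artifacts appear around shape edges and the flat background shows ringing — characteristic JPEG degradation.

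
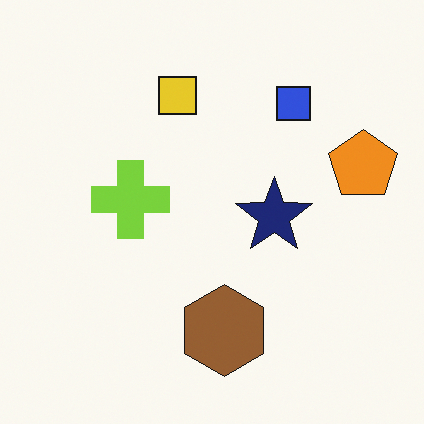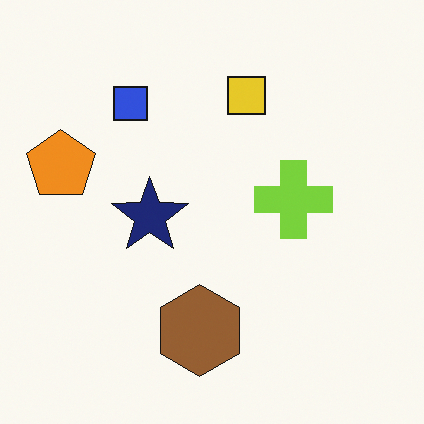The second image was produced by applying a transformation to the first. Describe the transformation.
Flipped horizontally (left ↔ right).

The orange pentagon is in the right of the first image and the left of the second — shapes on opposite sides of the vertical midline have swapped in a mirror flip.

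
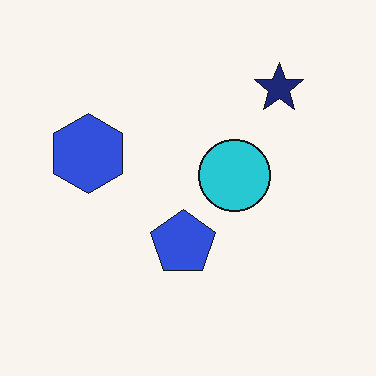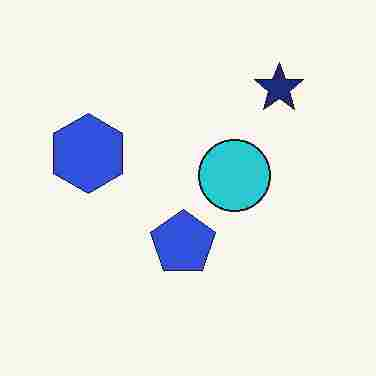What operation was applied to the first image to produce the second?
The image was heavily JPEG-compressed with obvious blocking artifacts.

Blocky 8×8 compression artifacts appear around shape edges and the flat background shows ringing — characteristic JPEG degradation.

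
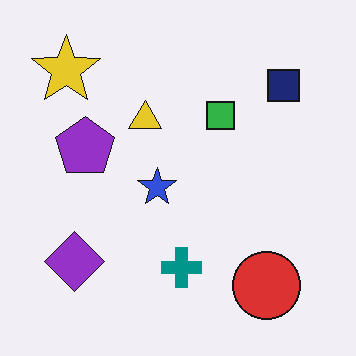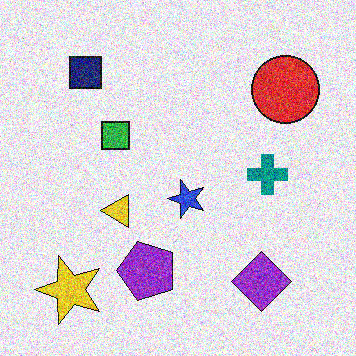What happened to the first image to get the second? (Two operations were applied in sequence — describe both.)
The transformation is: rotated 90° counter-clockwise, then degraded with a thick layer of grain.

The yellow star sits in the top-left of the first image and the bottom-left of the second — consistent with a whole-image 90° counter-clockwise rotation. Random speckle covers the whole image, including the flat background.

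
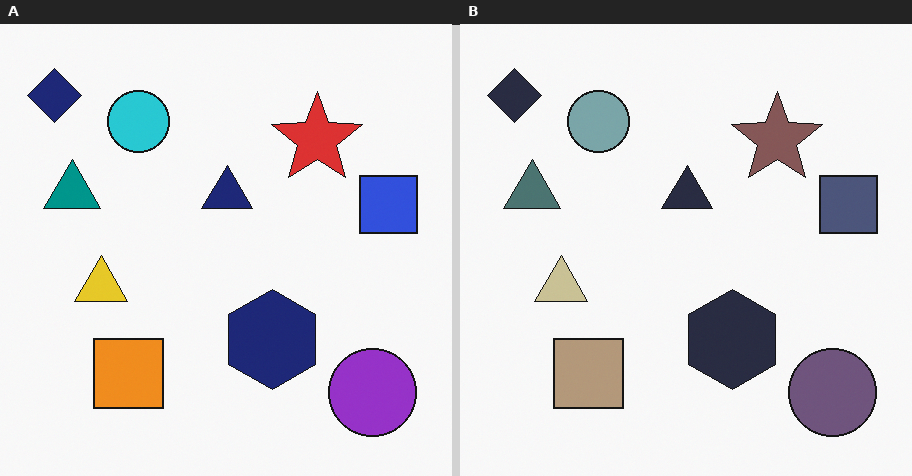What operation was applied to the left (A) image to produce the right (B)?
The right (B) image is the left (A) made much more muted (saturation change).

All colors are more muted and greyish — a global saturation change.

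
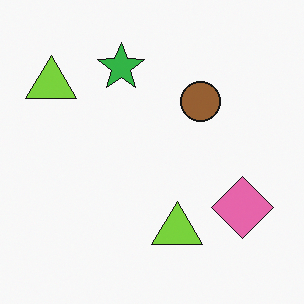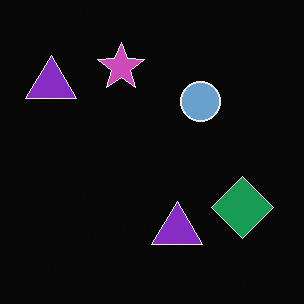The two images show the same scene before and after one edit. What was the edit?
It was color-inverted (negative).

The light background has become dark and every shape's color is its complement — a photographic negative.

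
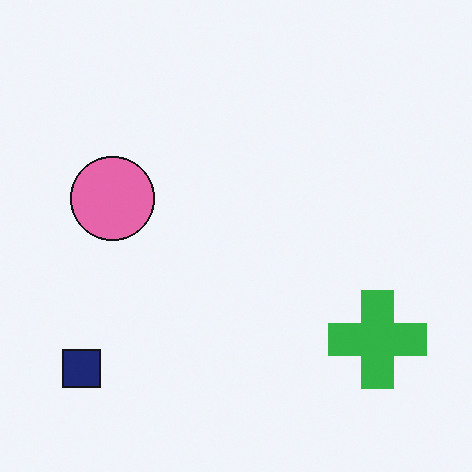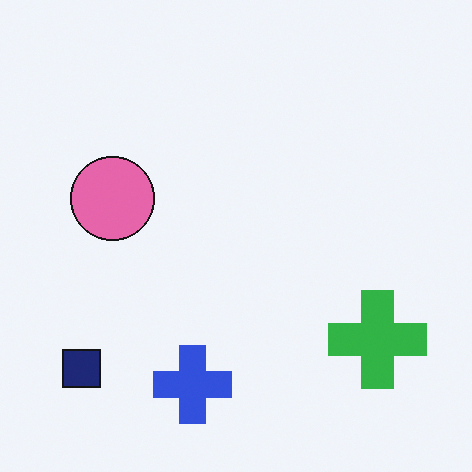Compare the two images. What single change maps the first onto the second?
The image was overlaid with an additional blue cross.

A blue cross appears in the second image that is absent from the first.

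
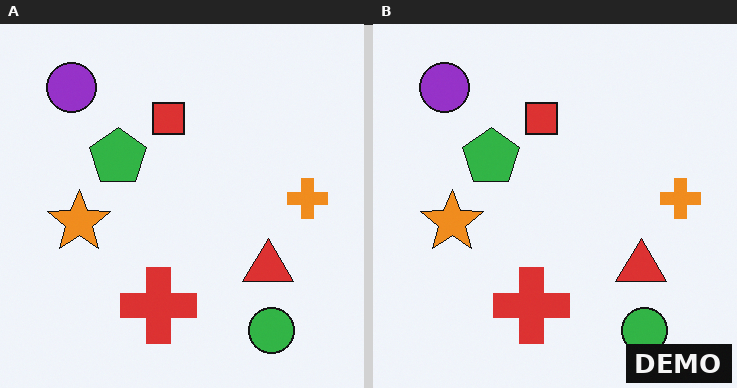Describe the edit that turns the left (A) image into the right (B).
Watermarked with the text "DEMO" in the lower-right corner.

A dark label reading "DEMO" appears in the lower-right corner.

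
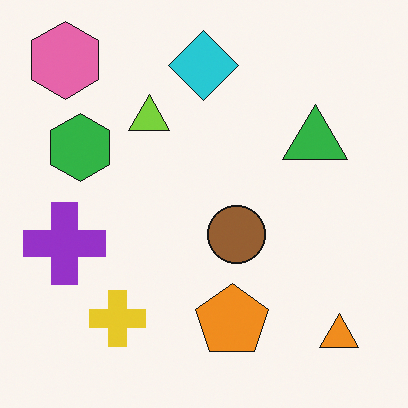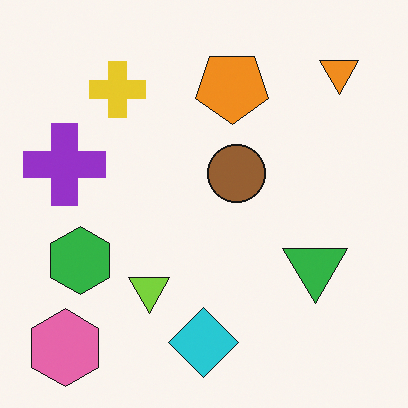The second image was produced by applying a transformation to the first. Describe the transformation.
This is the original image flipped vertically (top ↔ bottom).

The pink hexagon is in the top-left of the first image and the bottom-left of the second — shapes on opposite sides of the horizontal midline have swapped in a mirror flip.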